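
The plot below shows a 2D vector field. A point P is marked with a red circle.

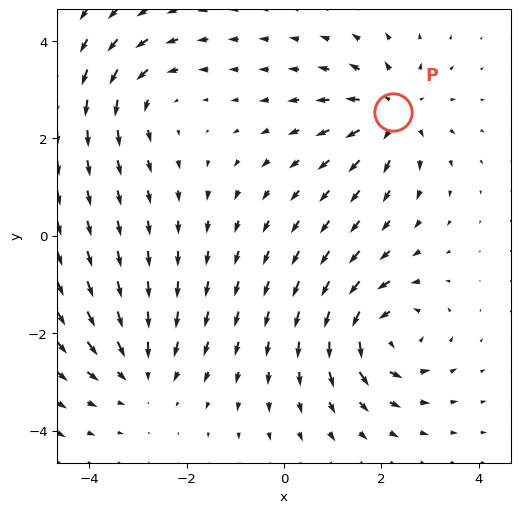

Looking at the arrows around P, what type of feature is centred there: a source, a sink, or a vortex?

At P (2.2, 2.5) the arrows spread outward. Divergence about +5, curl ≈0 — positive divergence with near-zero curl is a source.

source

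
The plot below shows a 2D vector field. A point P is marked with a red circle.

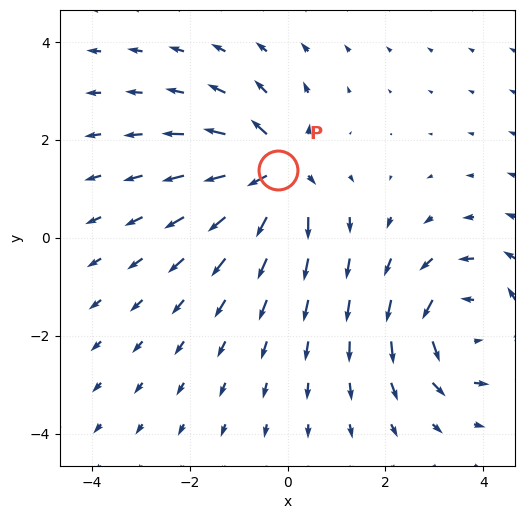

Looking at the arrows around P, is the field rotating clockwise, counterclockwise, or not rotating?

Near P at (-0.2, 1.4) the arrows show no circulation. The curl there is ≈0.

not rotating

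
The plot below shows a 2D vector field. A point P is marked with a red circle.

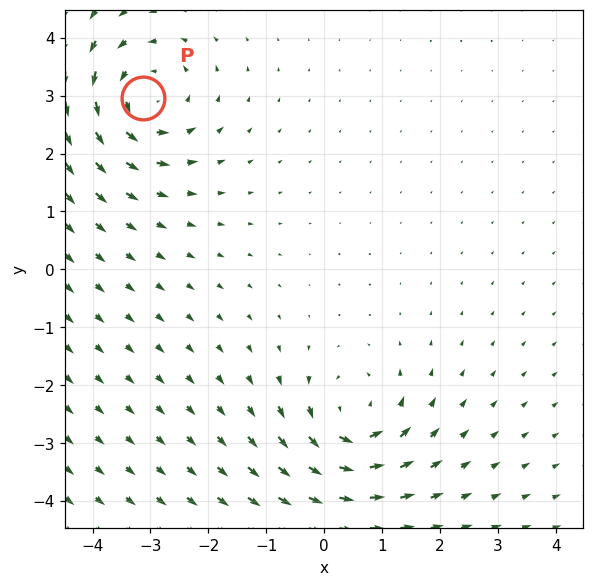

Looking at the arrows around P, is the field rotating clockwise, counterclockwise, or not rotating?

Near P at (-3.1, 3.0) the arrows circulate counterclockwise. The curl (z-component) there is about +5; positive curl means counterclockwise rotation.

counterclockwise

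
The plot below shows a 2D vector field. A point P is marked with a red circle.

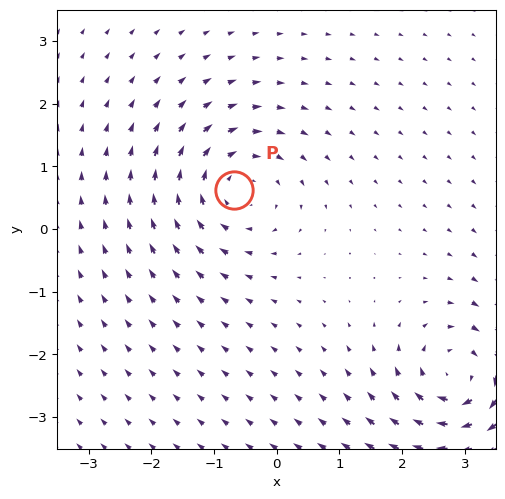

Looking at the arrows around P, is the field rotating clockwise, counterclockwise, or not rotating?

Near P at (-0.7, 0.6) the arrows circulate clockwise. The curl (z-component) there is about -5; negative curl means clockwise rotation.

clockwise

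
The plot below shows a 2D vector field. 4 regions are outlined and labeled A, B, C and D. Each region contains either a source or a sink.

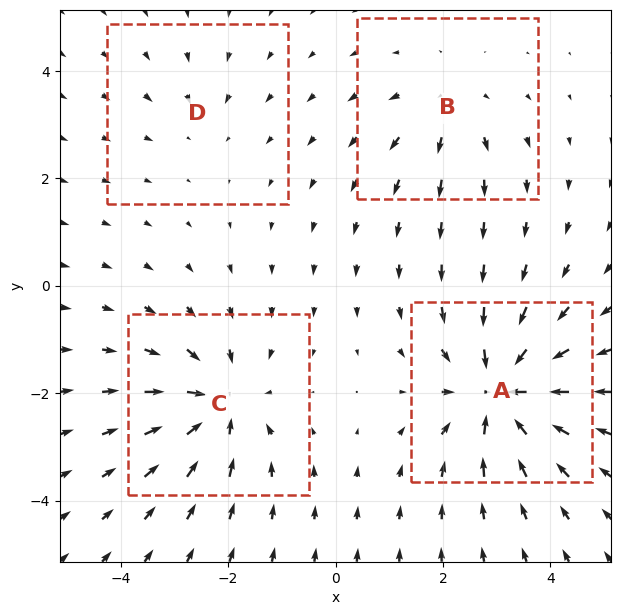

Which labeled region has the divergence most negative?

Divergence at each region's feature centre — A: about -7, B: about +3, C: about -5, D: about -2. Region A is most negative.

A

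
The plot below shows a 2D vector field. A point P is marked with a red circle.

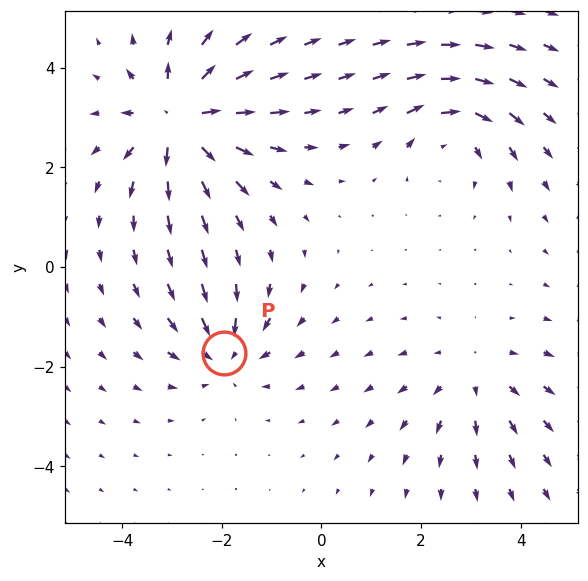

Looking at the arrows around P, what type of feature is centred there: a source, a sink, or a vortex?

sink

At P (-2.0, -1.7) the arrows converge inward. Divergence about -3, curl ≈0 — negative divergence with near-zero curl is a sink.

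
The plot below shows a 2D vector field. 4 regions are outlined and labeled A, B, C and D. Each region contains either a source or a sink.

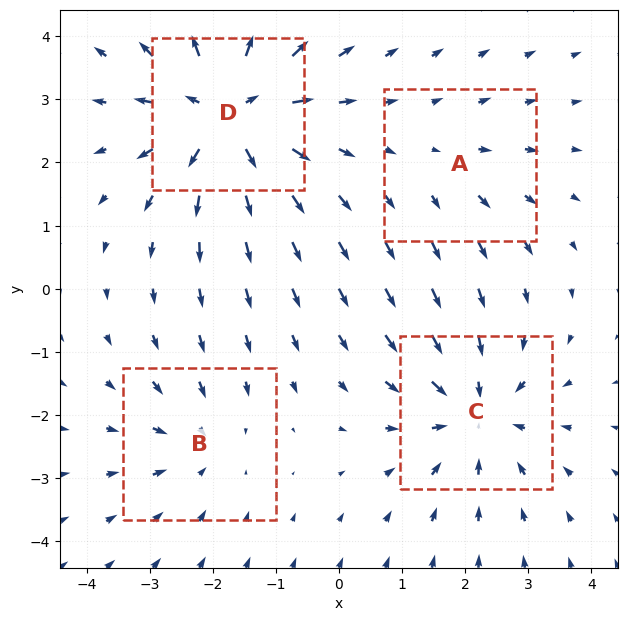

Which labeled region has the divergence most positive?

Divergence at each region's feature centre — A: about +2, B: about -3, C: about -5, D: about +6. Region D is most positive.

D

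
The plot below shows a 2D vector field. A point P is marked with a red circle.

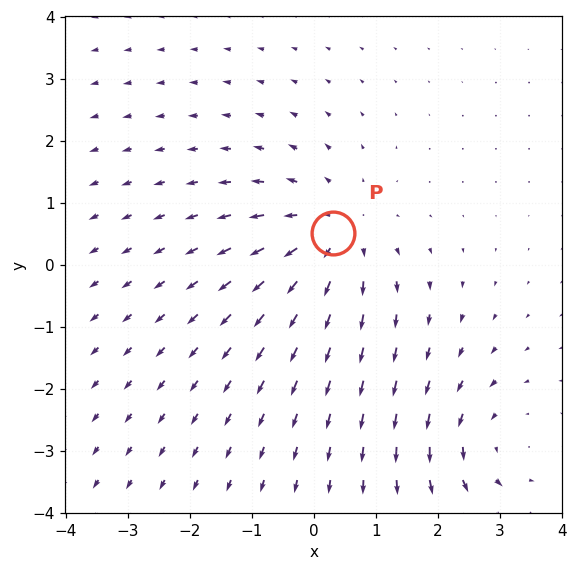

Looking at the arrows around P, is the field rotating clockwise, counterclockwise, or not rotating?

not rotating

Near P at (0.3, 0.5) the arrows show no circulation. The curl there is ≈0.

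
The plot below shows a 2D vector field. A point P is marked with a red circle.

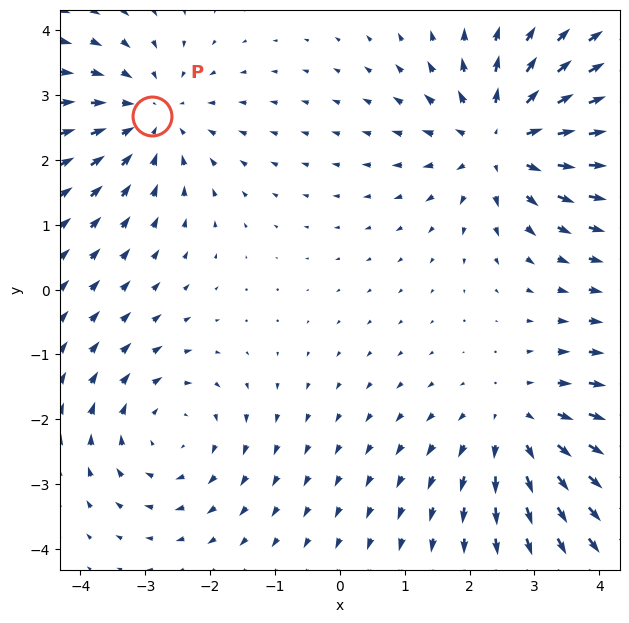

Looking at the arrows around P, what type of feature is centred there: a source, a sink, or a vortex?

sink

At P (-2.9, 2.7) the arrows converge inward. Divergence about -3, curl ≈0 — negative divergence with near-zero curl is a sink.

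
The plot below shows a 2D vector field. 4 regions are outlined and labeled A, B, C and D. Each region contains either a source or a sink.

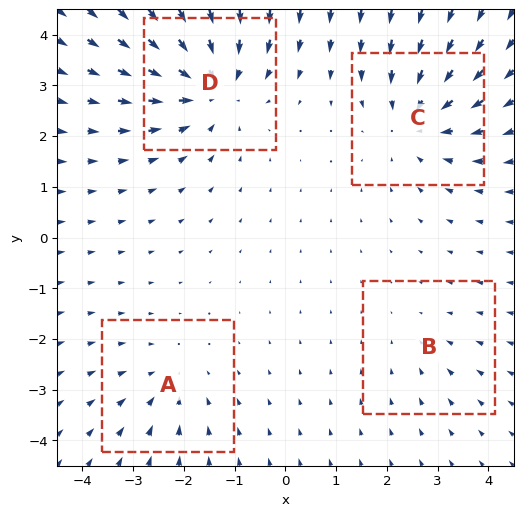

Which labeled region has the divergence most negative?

D

Divergence at each region's feature centre — A: about -3, B: about -2, C: about -5, D: about -6. Region D is most negative.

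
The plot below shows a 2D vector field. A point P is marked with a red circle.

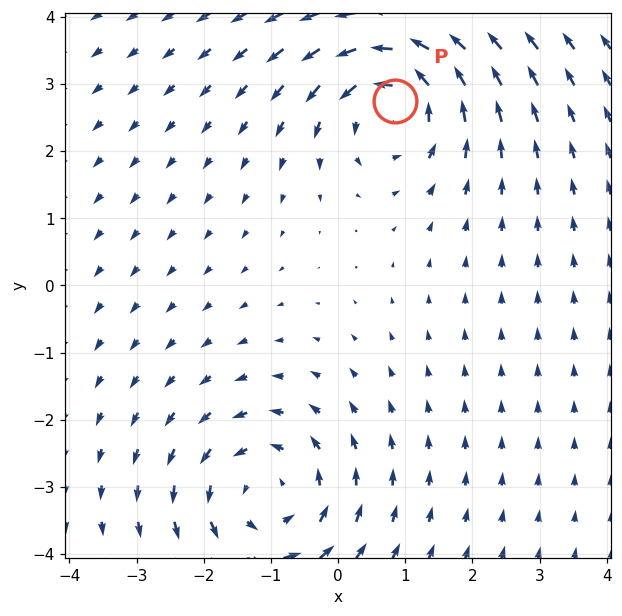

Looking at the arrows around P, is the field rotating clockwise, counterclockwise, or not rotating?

Near P at (0.8, 2.7) the arrows circulate counterclockwise. The curl (z-component) there is about +4; positive curl means counterclockwise rotation.

counterclockwise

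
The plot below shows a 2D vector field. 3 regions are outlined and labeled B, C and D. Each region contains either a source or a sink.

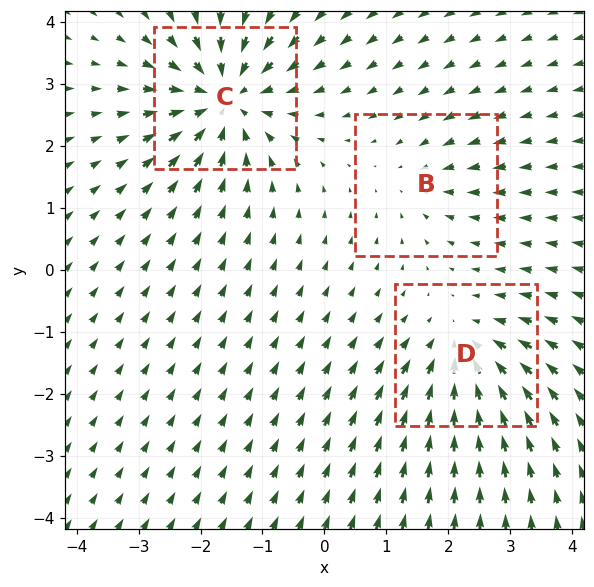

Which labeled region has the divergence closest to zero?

Divergence at each region's feature centre — B: about -2, C: about -5, D: about -4. Region B is closest to zero.

B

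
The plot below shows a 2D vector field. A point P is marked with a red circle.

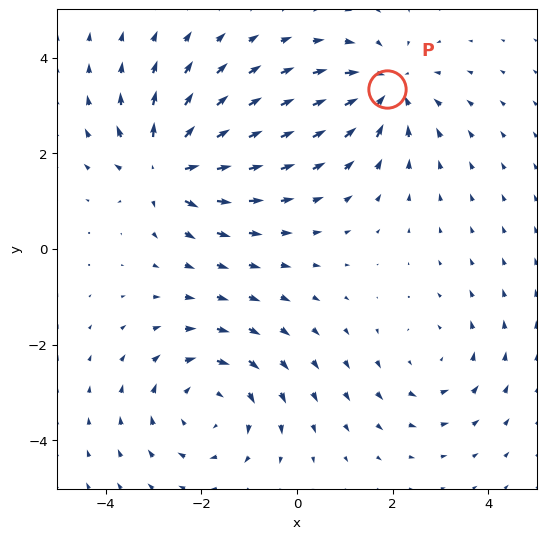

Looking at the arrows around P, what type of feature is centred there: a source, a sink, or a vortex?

sink

At P (1.9, 3.3) the arrows converge inward. Divergence about -5, curl ≈0 — negative divergence with near-zero curl is a sink.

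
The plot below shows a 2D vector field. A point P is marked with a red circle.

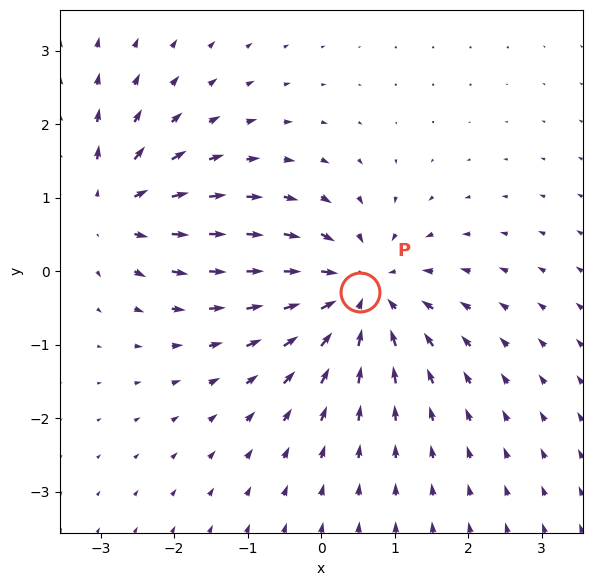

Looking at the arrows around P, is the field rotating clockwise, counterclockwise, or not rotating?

Near P at (0.5, -0.3) the arrows show no circulation. The curl there is ≈0.

not rotating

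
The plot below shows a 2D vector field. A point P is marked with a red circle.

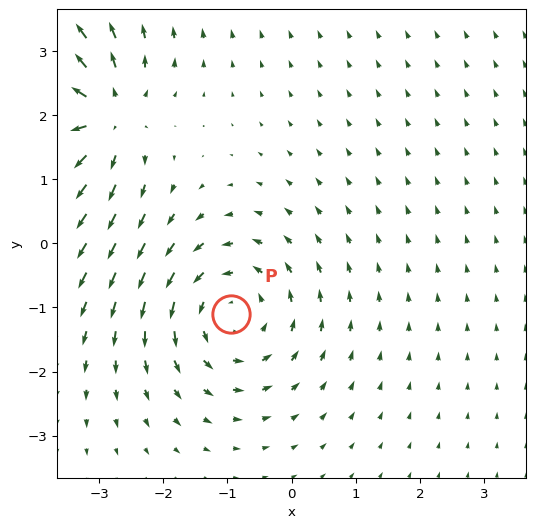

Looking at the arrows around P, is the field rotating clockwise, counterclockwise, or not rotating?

counterclockwise

Near P at (-0.9, -1.1) the arrows circulate counterclockwise. The curl (z-component) there is about +3; positive curl means counterclockwise rotation.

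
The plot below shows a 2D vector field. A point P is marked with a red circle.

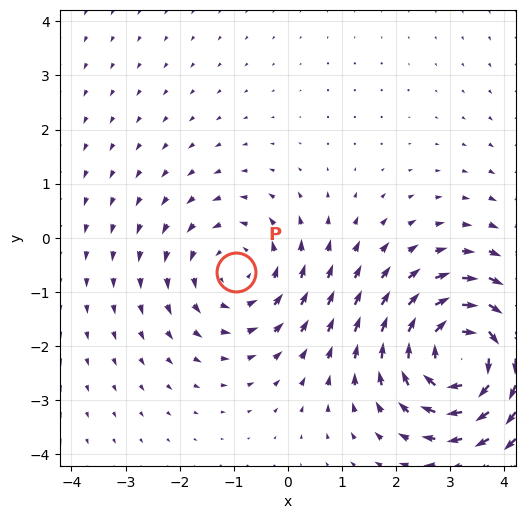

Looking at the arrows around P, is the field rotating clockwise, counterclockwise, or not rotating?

Near P at (-1.0, -0.6) the arrows circulate counterclockwise. The curl (z-component) there is about +3; positive curl means counterclockwise rotation.

counterclockwise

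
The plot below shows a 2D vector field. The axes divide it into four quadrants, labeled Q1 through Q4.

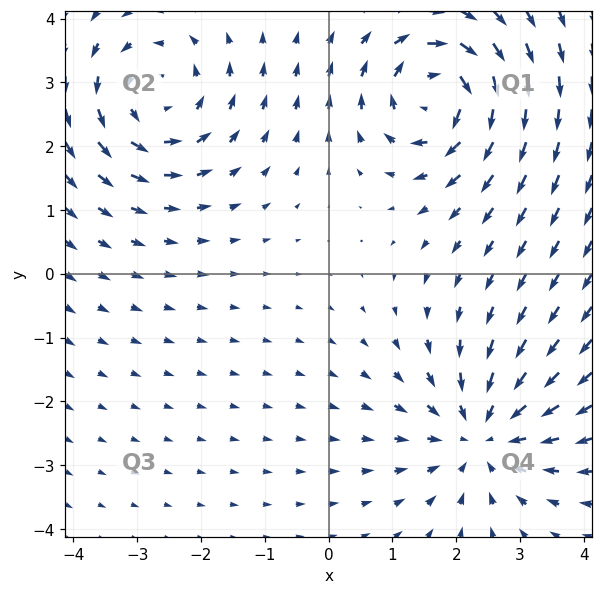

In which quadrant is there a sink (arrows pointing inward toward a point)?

Q4

The sink sits at approximately (2.4, -2.5), which lies in quadrant Q4. The divergence there is about -4, negative as expected for a sink.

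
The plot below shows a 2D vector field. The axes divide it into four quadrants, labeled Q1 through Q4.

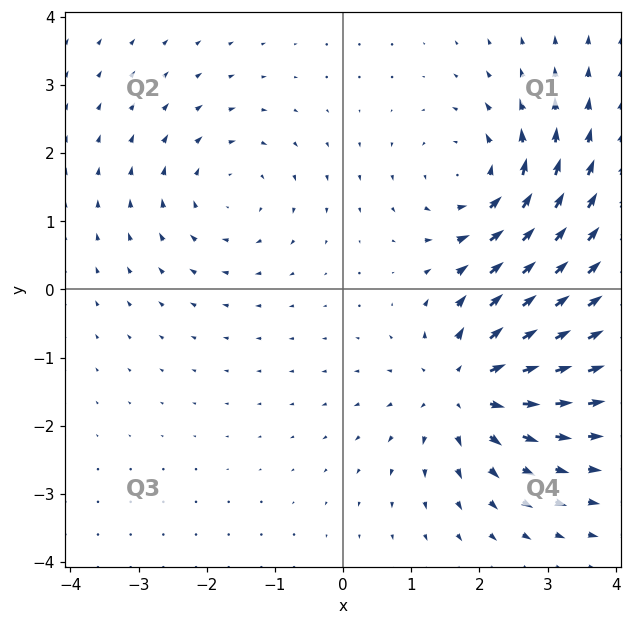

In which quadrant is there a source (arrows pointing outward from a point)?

The source sits at approximately (1.8, -1.4), which lies in quadrant Q4. The divergence there is about +5, positive as expected for a source.

Q4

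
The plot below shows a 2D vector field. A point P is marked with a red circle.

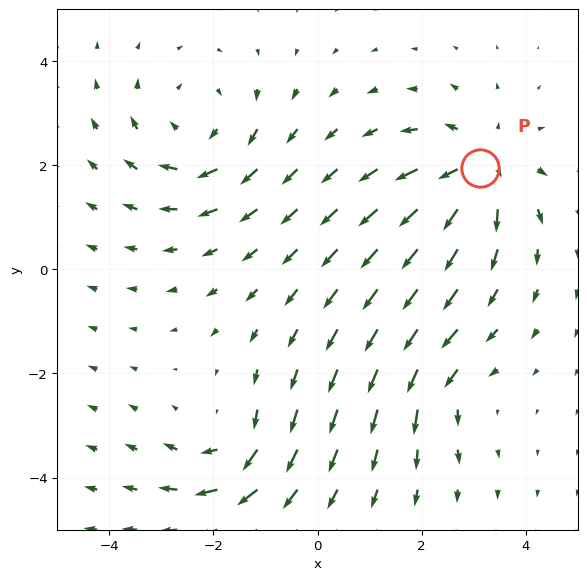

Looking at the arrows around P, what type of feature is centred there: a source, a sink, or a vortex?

source

At P (3.1, 1.9) the arrows spread outward. Divergence about +5, curl ≈0 — positive divergence with near-zero curl is a source.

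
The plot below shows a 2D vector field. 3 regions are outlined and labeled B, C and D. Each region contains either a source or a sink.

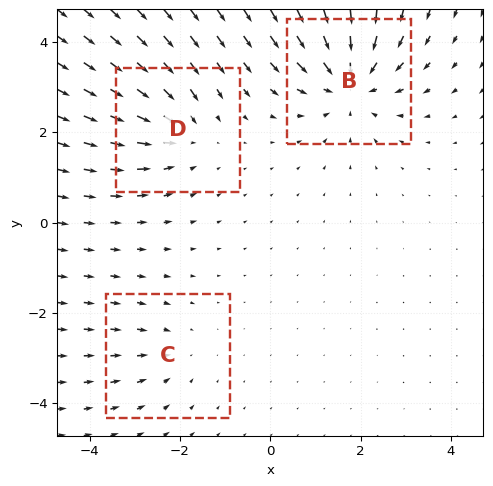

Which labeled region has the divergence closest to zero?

C

Divergence at each region's feature centre — B: about -4, C: about -2, D: about -3. Region C is closest to zero.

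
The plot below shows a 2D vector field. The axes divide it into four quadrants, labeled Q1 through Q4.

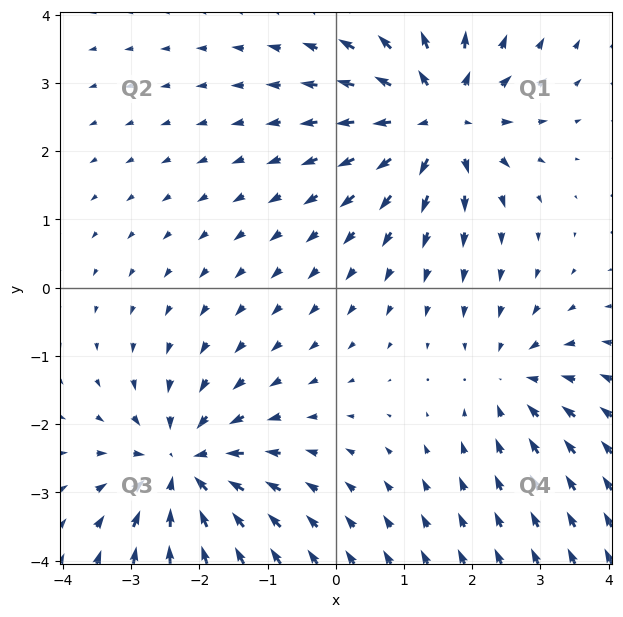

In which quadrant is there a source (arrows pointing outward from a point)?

The source sits at approximately (1.5, 2.5), which lies in quadrant Q1. The divergence there is about +6, positive as expected for a source.

Q1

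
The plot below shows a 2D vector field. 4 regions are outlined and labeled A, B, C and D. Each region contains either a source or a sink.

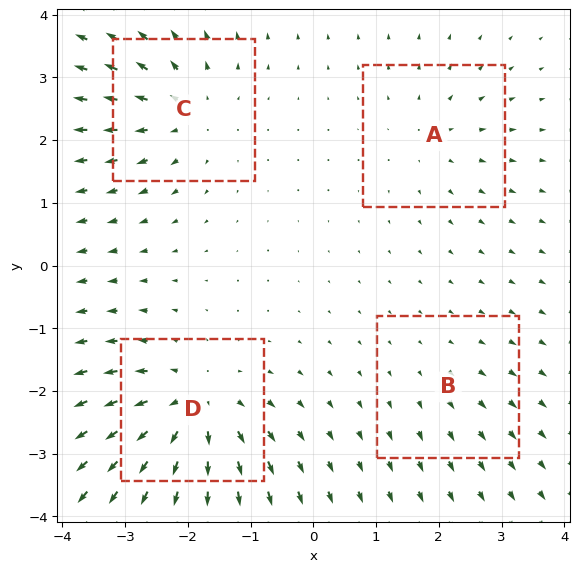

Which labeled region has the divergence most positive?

D

Divergence at each region's feature centre — A: about +3, B: about +2, C: about +5, D: about +7. Region D is most positive.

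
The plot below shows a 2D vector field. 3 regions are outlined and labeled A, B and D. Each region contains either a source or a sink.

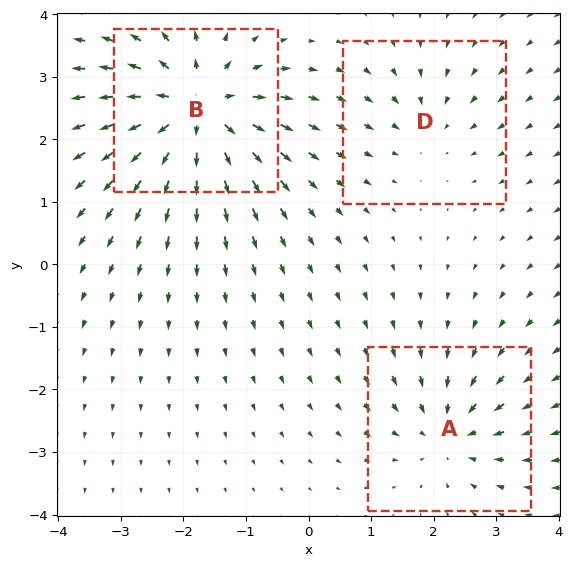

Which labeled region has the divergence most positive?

B

Divergence at each region's feature centre — A: about -4, B: about +6, D: about -2. Region B is most positive.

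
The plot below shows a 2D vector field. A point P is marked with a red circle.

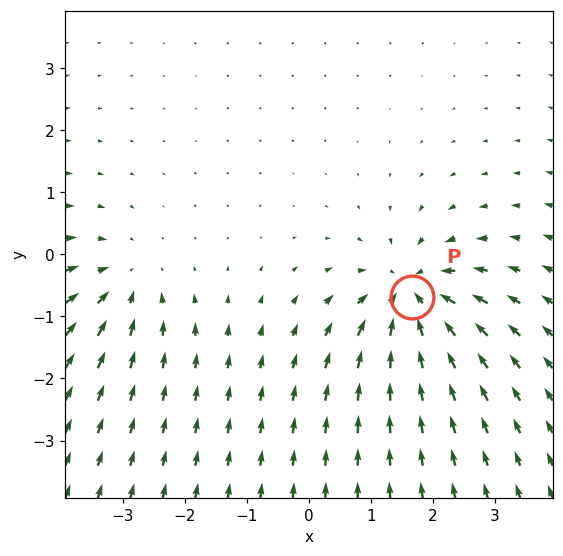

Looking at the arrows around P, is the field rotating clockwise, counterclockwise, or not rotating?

not rotating

Near P at (1.7, -0.7) the arrows show no circulation. The curl there is ≈0.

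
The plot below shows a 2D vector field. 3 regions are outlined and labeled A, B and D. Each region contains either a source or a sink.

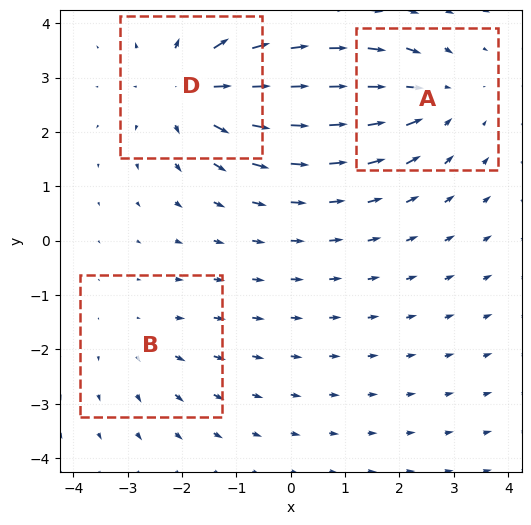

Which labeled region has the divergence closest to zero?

B

Divergence at each region's feature centre — A: about -3, B: about +2, D: about +4. Region B is closest to zero.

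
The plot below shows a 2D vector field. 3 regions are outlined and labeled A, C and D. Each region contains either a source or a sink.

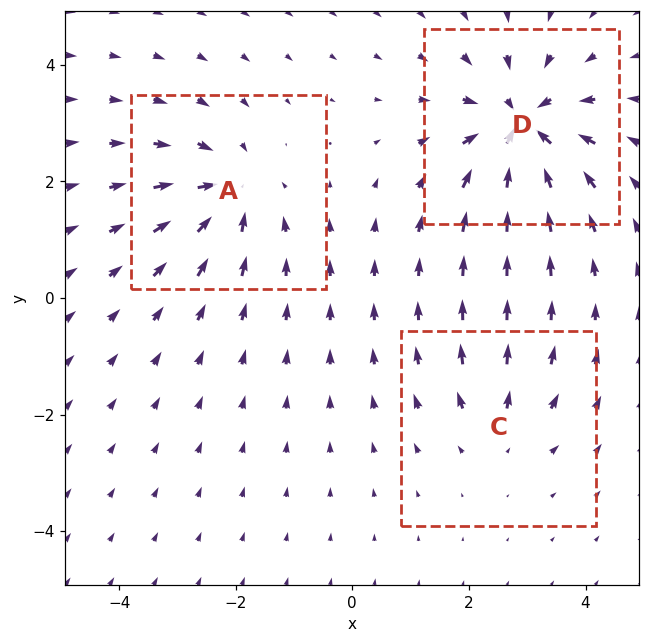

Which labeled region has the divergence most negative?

Divergence at each region's feature centre — A: about -4, C: about +2, D: about -5. Region D is most negative.

D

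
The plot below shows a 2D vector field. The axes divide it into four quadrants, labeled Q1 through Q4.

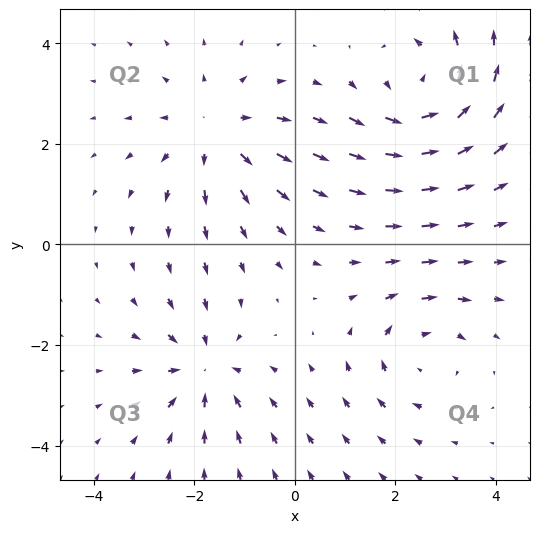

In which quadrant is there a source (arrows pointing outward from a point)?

Q2

The source sits at approximately (-1.6, 2.3), which lies in quadrant Q2. The divergence there is about +4, positive as expected for a source.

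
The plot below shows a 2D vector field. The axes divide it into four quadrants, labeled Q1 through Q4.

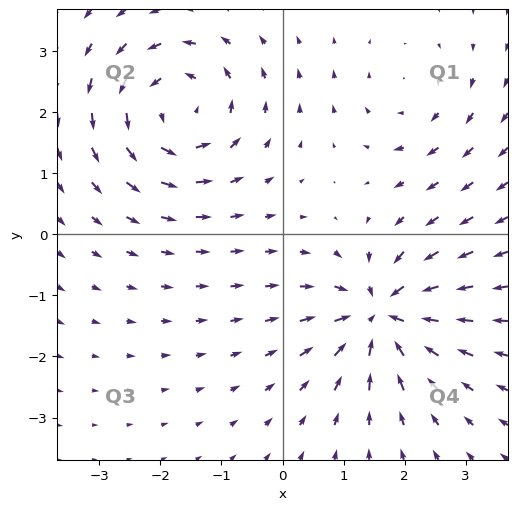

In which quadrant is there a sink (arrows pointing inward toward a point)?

The sink sits at approximately (1.6, -1.3), which lies in quadrant Q4. The divergence there is about -7, negative as expected for a sink.

Q4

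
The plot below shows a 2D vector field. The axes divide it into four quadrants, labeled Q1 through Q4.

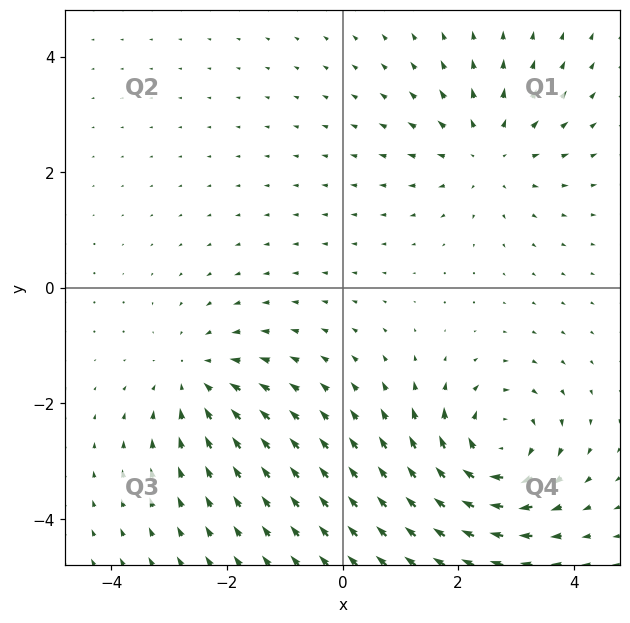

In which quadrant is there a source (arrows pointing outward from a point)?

The source sits at approximately (2.5, 2.3), which lies in quadrant Q1. The divergence there is about +3, positive as expected for a source.

Q1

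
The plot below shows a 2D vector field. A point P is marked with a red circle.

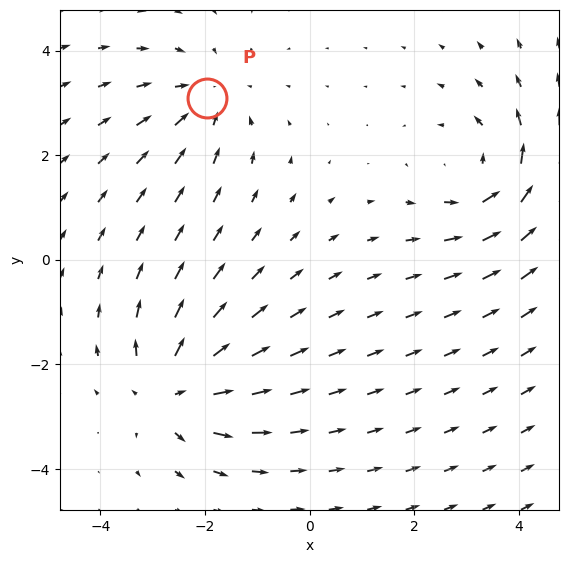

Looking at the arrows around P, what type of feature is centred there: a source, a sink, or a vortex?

At P (-2.0, 3.1) the arrows converge inward. Divergence about -2, curl ≈0 — negative divergence with near-zero curl is a sink.

sink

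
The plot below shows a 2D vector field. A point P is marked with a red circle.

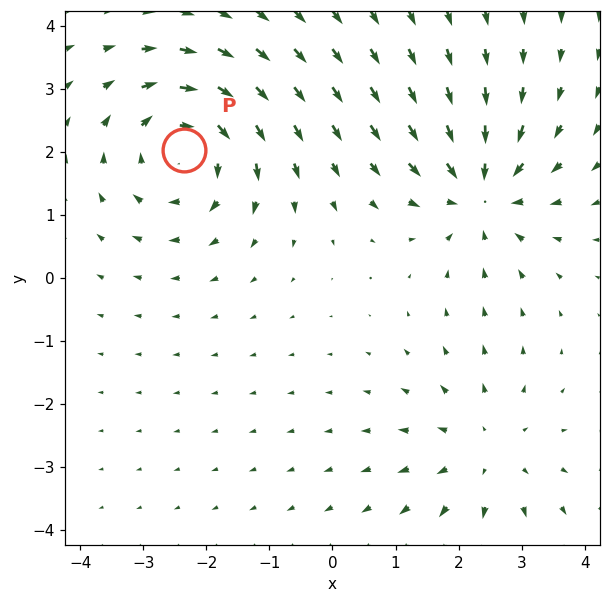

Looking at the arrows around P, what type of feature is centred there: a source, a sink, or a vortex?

At P (-2.4, 2.0) the arrows circulate clockwise. Divergence ≈0, curl about -5 — near-zero divergence with nonzero curl is a vortex.

vortex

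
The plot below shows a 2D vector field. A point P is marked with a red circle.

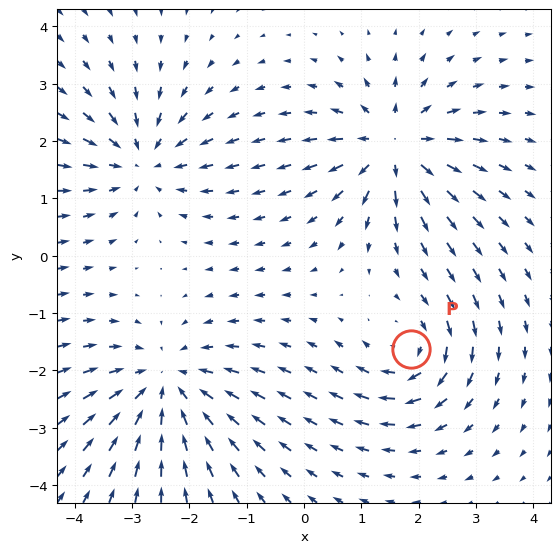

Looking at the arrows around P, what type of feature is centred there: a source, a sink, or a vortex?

vortex

At P (1.9, -1.6) the arrows circulate clockwise. Divergence ≈0, curl about -4 — near-zero divergence with nonzero curl is a vortex.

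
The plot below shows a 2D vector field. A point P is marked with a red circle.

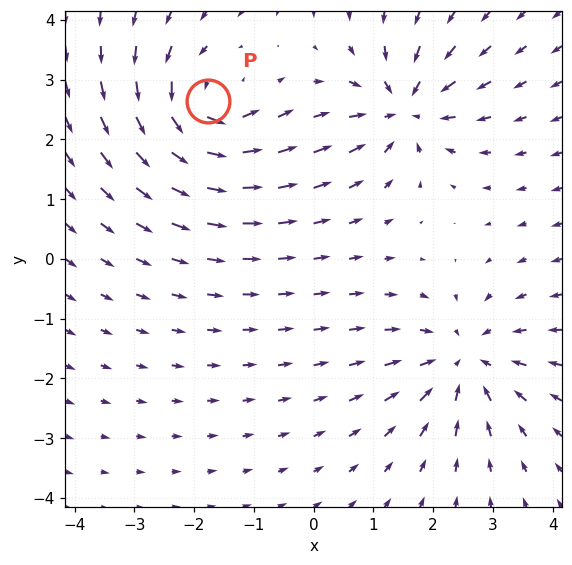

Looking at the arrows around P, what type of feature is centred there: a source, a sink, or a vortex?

At P (-1.8, 2.6) the arrows circulate counterclockwise. Divergence ≈0, curl about +7 — near-zero divergence with nonzero curl is a vortex.

vortex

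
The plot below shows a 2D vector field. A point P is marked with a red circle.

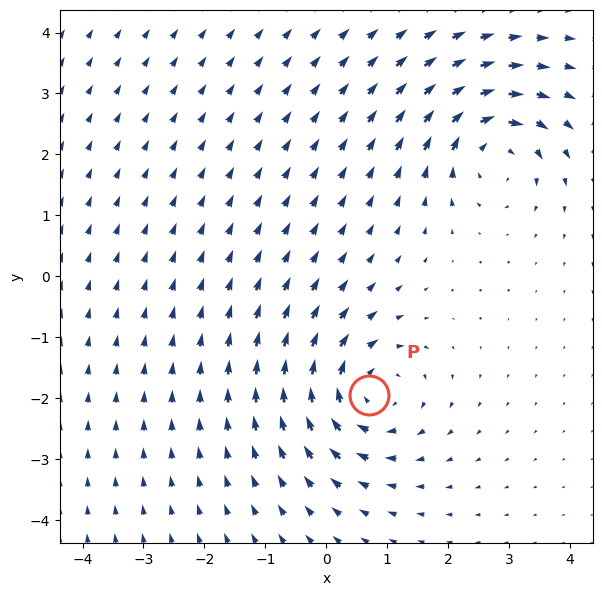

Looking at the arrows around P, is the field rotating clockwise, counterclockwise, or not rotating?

Near P at (0.7, -1.9) the arrows circulate clockwise. The curl (z-component) there is about -4; negative curl means clockwise rotation.

clockwise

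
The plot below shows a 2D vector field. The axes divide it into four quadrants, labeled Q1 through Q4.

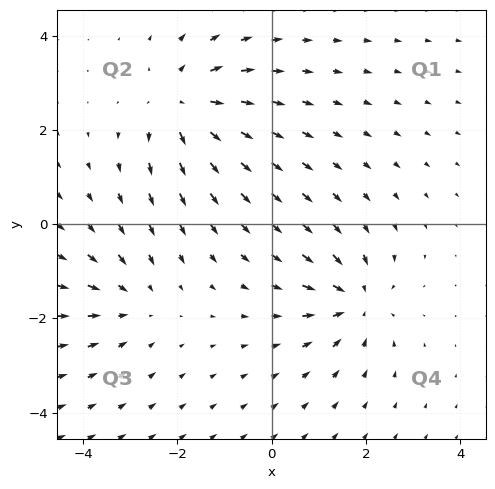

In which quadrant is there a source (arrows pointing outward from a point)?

The source sits at approximately (-1.9, 2.5), which lies in quadrant Q2. The divergence there is about +4, positive as expected for a source.

Q2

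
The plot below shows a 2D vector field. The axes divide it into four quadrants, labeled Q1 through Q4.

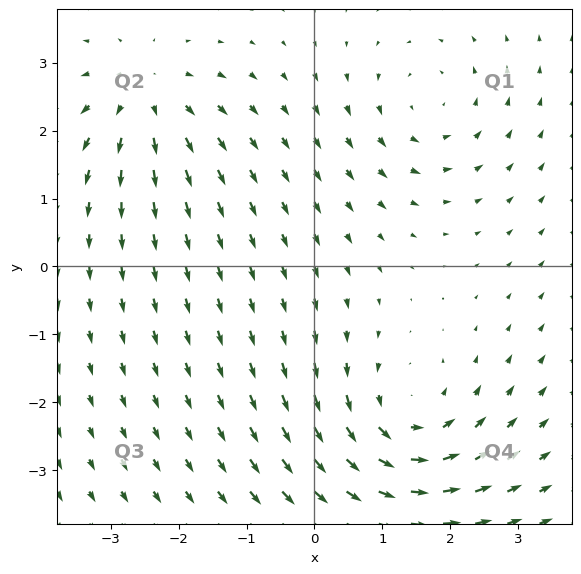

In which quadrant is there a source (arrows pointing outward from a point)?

The source sits at approximately (-2.5, 2.5), which lies in quadrant Q2. The divergence there is about +4, positive as expected for a source.

Q2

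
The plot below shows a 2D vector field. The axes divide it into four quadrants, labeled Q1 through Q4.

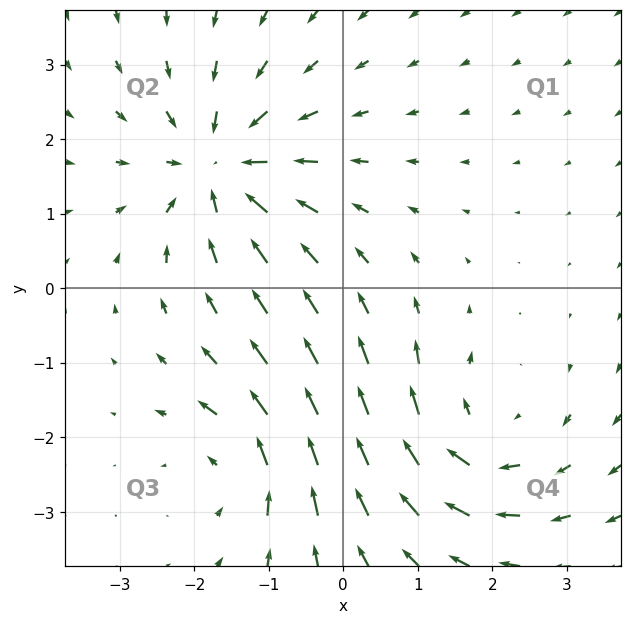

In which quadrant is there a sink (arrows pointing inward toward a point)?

Q2

The sink sits at approximately (-1.7, 1.6), which lies in quadrant Q2. The divergence there is about -5, negative as expected for a sink.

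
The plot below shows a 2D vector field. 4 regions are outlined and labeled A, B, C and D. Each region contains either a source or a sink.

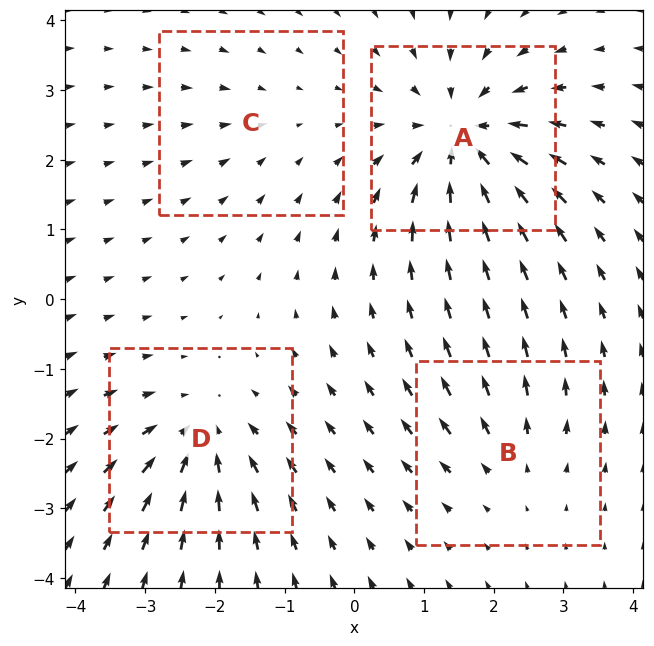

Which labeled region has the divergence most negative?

A

Divergence at each region's feature centre — A: about -8, B: about +3, C: about -2, D: about -5. Region A is most negative.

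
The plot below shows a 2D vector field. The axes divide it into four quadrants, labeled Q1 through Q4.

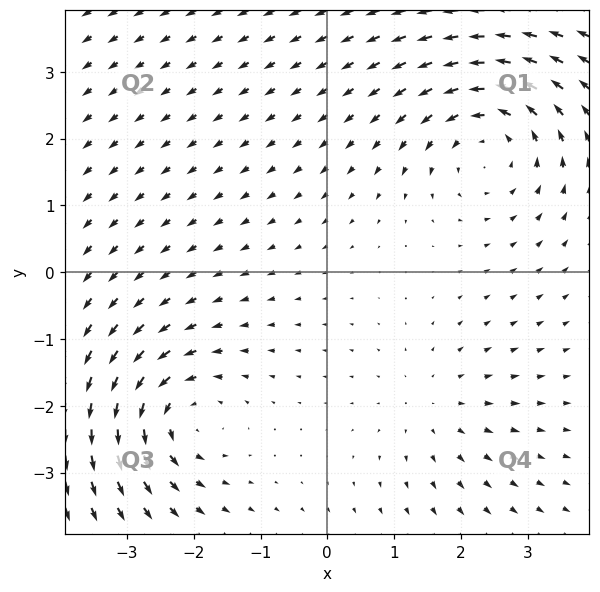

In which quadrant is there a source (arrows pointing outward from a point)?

Q4

The source sits at approximately (1.6, -2.0), which lies in quadrant Q4. The divergence there is about +2, positive as expected for a source.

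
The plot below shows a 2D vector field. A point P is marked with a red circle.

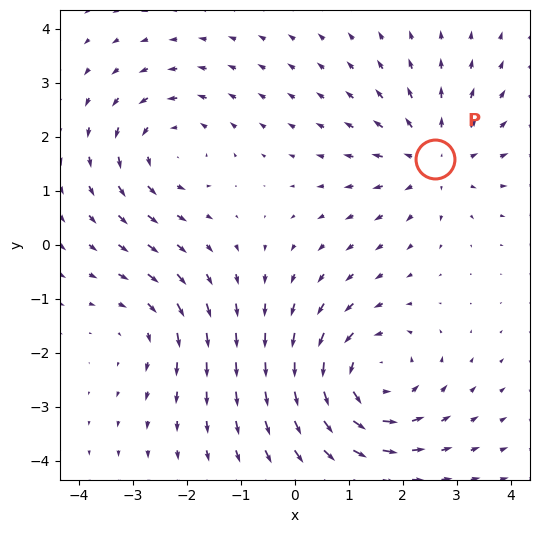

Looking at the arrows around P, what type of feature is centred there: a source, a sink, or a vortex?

source

At P (2.6, 1.6) the arrows spread outward. Divergence about +3, curl ≈0 — positive divergence with near-zero curl is a source.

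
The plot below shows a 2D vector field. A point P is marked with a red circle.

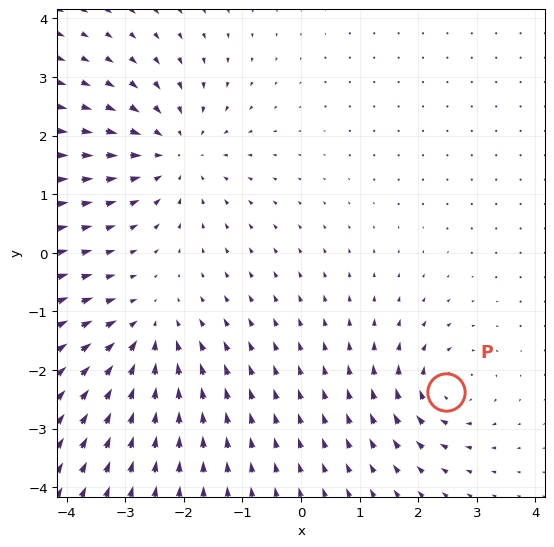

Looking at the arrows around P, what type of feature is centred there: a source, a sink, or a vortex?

At P (2.5, -2.4) the arrows circulate clockwise. Divergence ≈0, curl about -5 — near-zero divergence with nonzero curl is a vortex.

vortex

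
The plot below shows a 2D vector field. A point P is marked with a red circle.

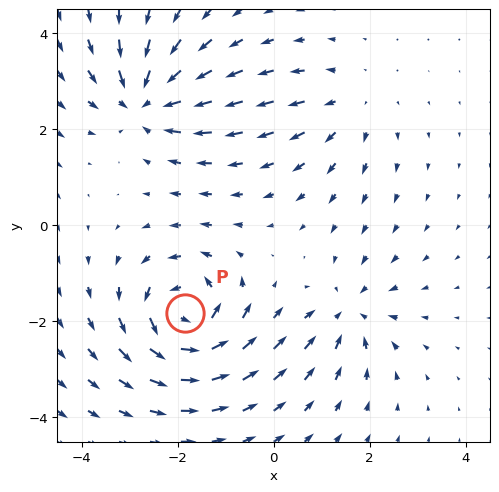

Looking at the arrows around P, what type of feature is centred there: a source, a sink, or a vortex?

vortex

At P (-1.8, -1.8) the arrows circulate counterclockwise. Divergence ≈0, curl about +6 — near-zero divergence with nonzero curl is a vortex.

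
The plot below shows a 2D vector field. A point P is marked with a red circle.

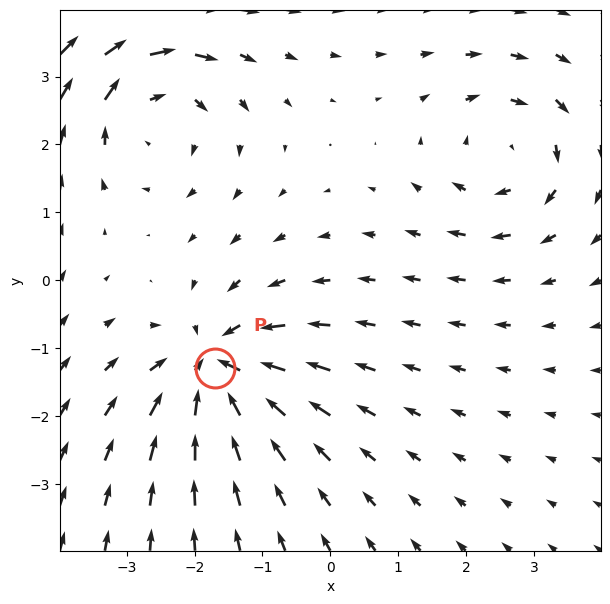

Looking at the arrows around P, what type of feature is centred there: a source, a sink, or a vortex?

At P (-1.7, -1.3) the arrows converge inward. Divergence about -6, curl ≈0 — negative divergence with near-zero curl is a sink.

sink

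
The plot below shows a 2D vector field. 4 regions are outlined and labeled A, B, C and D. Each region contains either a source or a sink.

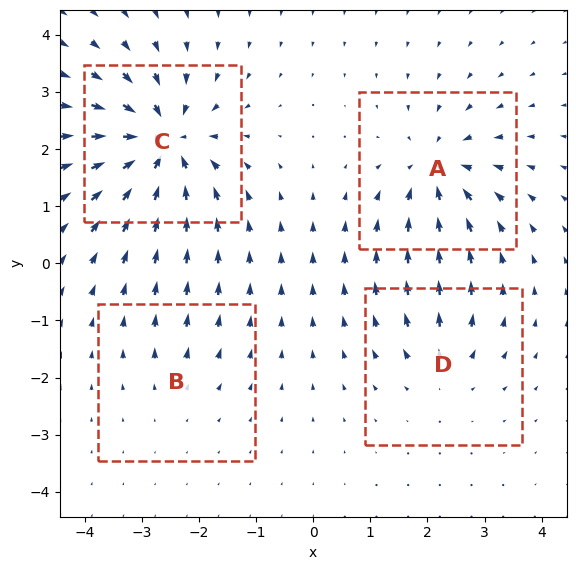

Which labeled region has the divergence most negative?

Divergence at each region's feature centre — A: about -6, B: about +2, C: about -8, D: about +4. Region C is most negative.

C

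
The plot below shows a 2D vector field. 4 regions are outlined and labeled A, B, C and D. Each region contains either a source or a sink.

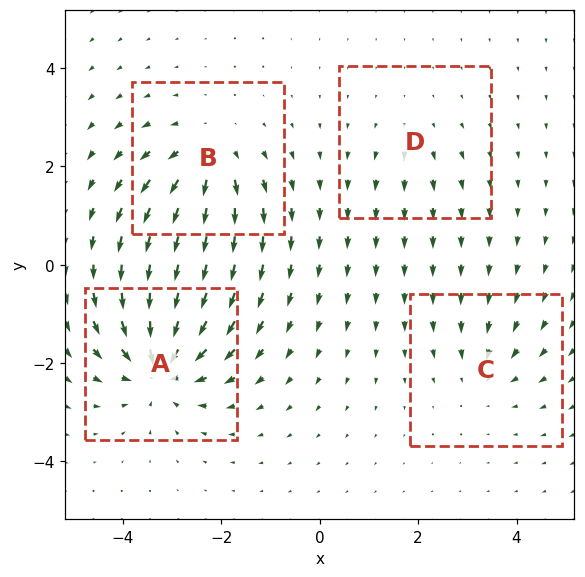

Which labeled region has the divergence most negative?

Divergence at each region's feature centre — A: about -8, B: about +5, C: about -3, D: about +2. Region A is most negative.

A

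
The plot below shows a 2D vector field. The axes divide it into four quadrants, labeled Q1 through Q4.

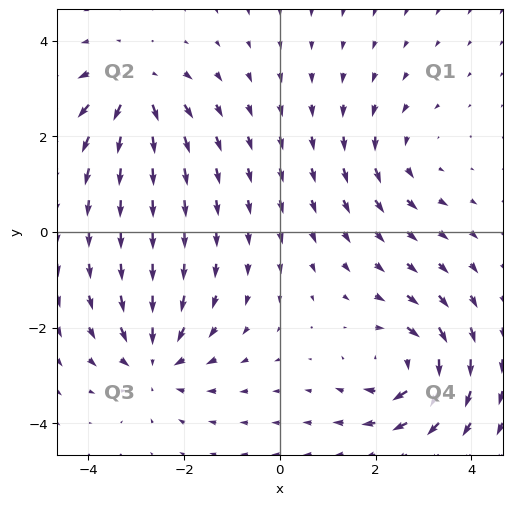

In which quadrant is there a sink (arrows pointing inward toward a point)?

The sink sits at approximately (-2.6, -2.7), which lies in quadrant Q3. The divergence there is about -4, negative as expected for a sink.

Q3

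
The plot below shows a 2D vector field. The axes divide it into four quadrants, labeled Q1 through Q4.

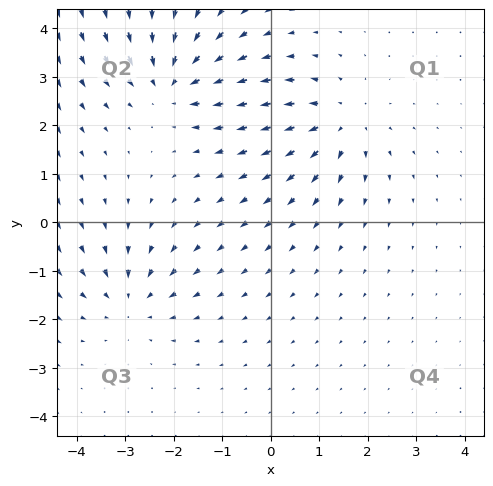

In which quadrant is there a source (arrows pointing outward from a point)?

The source sits at approximately (1.4, 2.1), which lies in quadrant Q1. The divergence there is about +3, positive as expected for a source.

Q1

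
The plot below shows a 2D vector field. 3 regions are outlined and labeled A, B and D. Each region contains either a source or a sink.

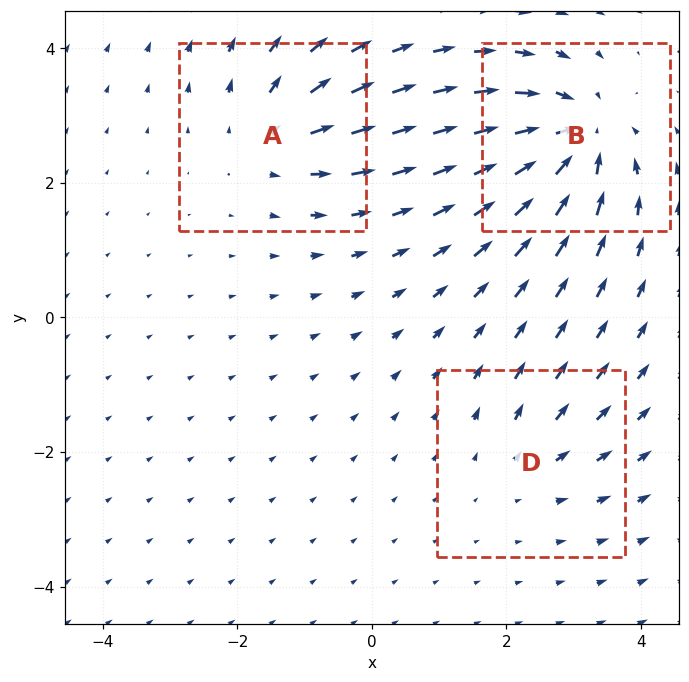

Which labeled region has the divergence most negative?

B

Divergence at each region's feature centre — A: about +3, B: about -5, D: about +2. Region B is most negative.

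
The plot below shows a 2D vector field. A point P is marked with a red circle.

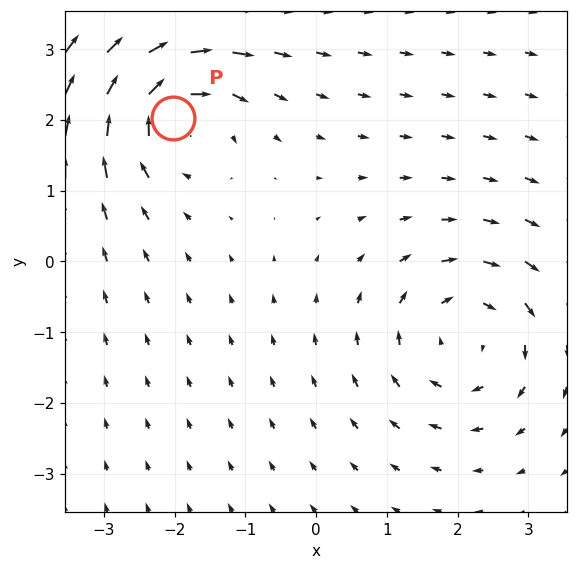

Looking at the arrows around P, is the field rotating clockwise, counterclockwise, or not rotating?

clockwise

Near P at (-2.0, 2.0) the arrows circulate clockwise. The curl (z-component) there is about -5; negative curl means clockwise rotation.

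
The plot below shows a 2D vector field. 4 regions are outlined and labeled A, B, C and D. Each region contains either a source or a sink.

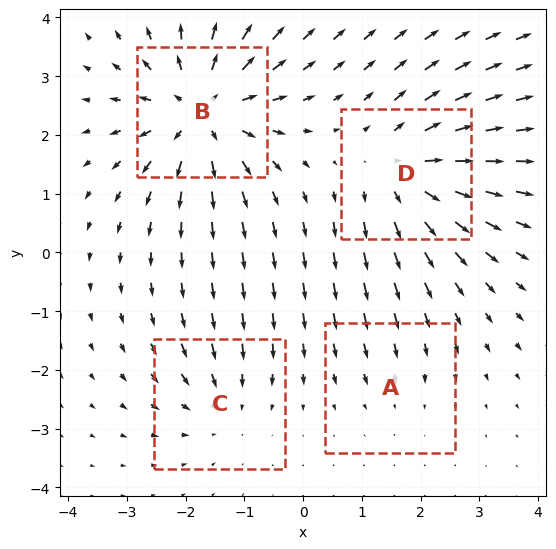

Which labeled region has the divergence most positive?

B

Divergence at each region's feature centre — A: about -2, B: about +7, C: about -3, D: about +5. Region B is most positive.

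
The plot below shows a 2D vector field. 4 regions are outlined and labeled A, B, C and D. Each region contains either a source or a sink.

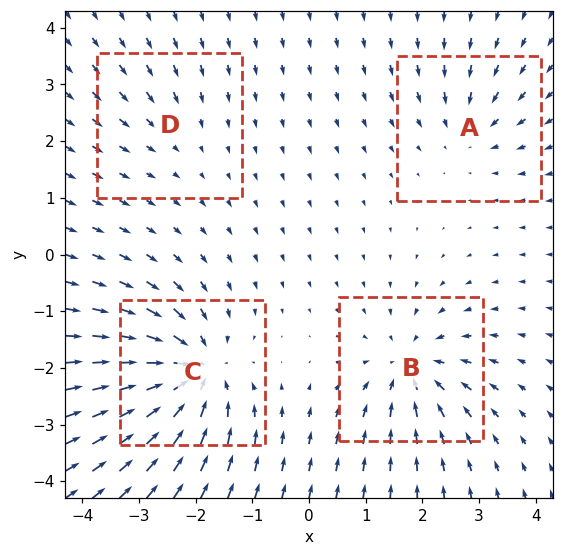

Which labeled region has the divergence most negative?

Divergence at each region's feature centre — A: about -4, B: about -6, C: about -8, D: about -2. Region C is most negative.

C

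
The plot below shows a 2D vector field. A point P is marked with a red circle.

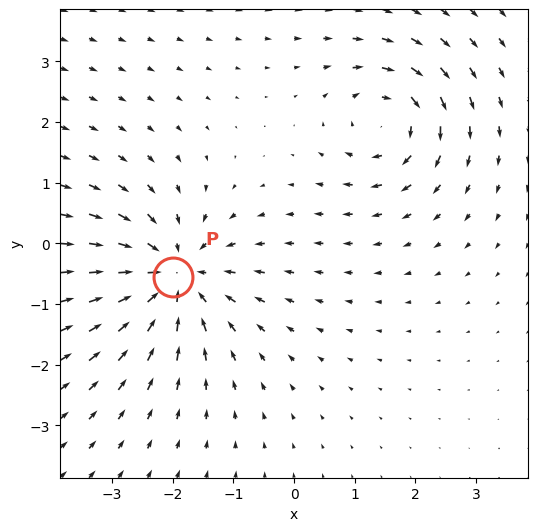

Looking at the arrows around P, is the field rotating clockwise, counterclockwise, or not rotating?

not rotating

Near P at (-2.0, -0.6) the arrows show no circulation. The curl there is ≈0.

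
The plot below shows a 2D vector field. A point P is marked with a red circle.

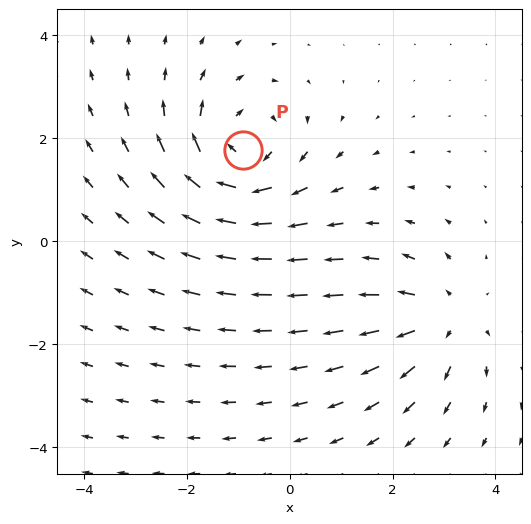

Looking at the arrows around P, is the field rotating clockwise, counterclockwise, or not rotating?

Near P at (-0.9, 1.8) the arrows circulate clockwise. The curl (z-component) there is about -5; negative curl means clockwise rotation.

clockwise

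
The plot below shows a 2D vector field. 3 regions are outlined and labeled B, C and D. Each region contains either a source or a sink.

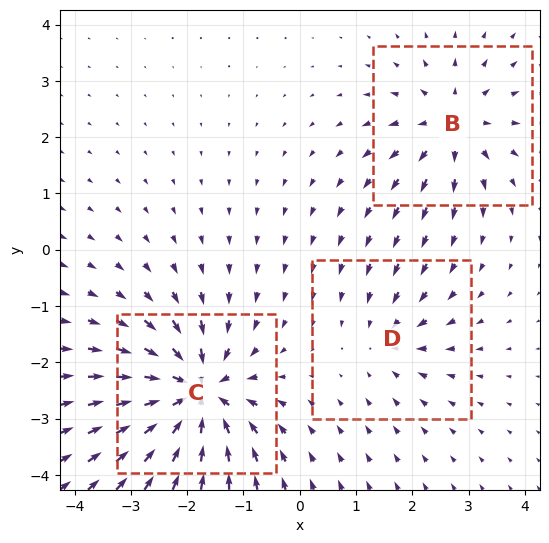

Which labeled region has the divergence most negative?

Divergence at each region's feature centre — B: about +4, C: about -6, D: about -3. Region C is most negative.

C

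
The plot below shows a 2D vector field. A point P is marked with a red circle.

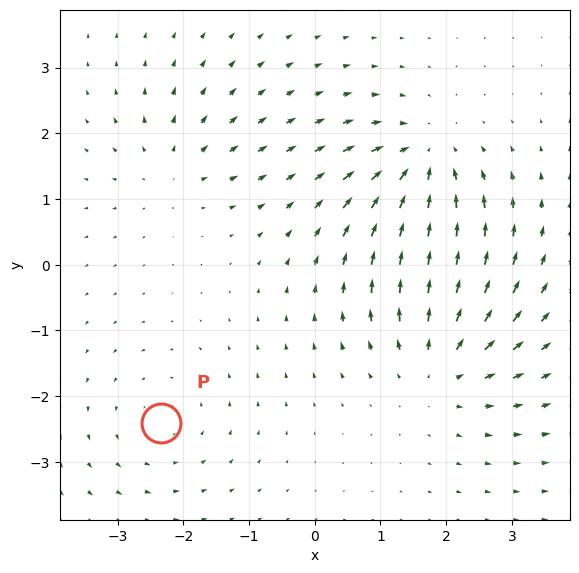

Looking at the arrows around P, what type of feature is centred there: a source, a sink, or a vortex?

At P (-2.3, -2.4) the arrows circulate counterclockwise. Divergence ≈0, curl about +3 — near-zero divergence with nonzero curl is a vortex.

vortex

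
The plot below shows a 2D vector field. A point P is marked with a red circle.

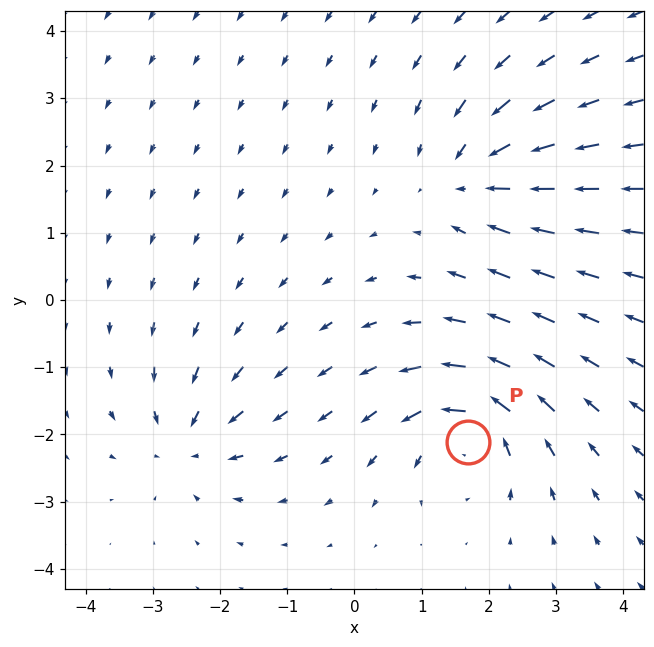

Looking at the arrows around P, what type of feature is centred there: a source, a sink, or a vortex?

At P (1.7, -2.1) the arrows circulate counterclockwise. Divergence ≈0, curl about +6 — near-zero divergence with nonzero curl is a vortex.

vortex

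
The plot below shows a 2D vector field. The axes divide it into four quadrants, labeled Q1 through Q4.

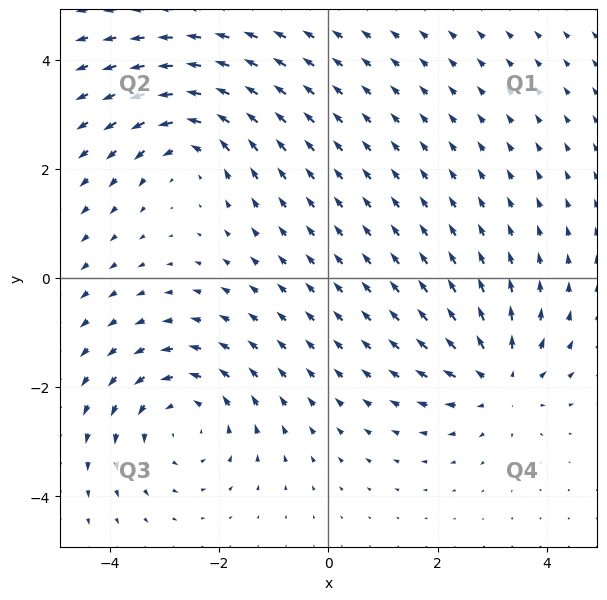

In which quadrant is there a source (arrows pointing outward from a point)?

Q4

The source sits at approximately (3.1, -1.9), which lies in quadrant Q4. The divergence there is about +4, positive as expected for a source.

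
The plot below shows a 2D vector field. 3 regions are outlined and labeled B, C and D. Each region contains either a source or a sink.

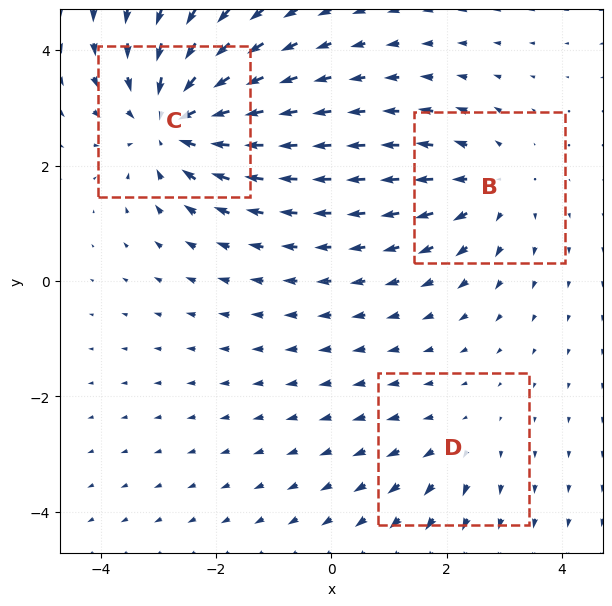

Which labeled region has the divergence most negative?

Divergence at each region's feature centre — B: about +3, C: about -5, D: about +2. Region C is most negative.

C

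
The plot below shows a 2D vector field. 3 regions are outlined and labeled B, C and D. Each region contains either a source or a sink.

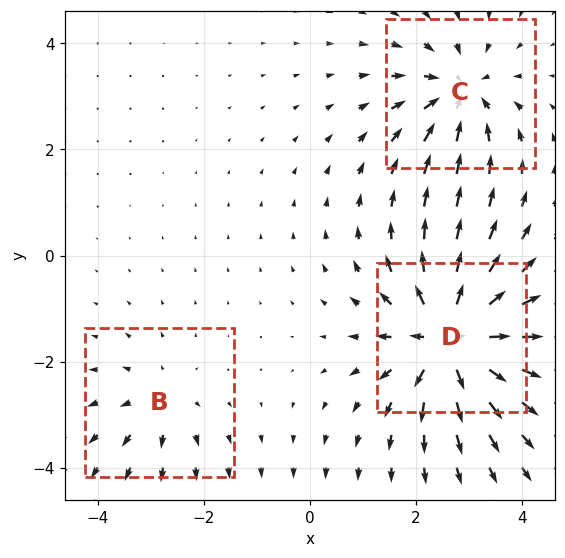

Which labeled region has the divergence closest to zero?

B

Divergence at each region's feature centre — B: about +2, C: about -4, D: about +6. Region B is closest to zero.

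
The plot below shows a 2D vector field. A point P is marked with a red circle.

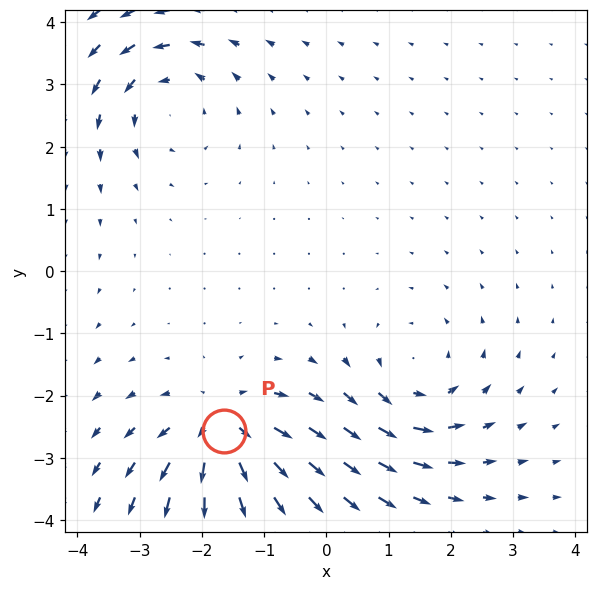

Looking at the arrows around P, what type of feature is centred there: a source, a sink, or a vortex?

source

At P (-1.6, -2.6) the arrows spread outward. Divergence about +6, curl ≈0 — positive divergence with near-zero curl is a source.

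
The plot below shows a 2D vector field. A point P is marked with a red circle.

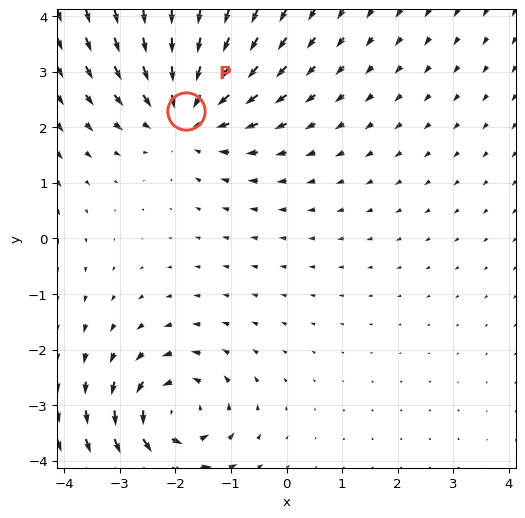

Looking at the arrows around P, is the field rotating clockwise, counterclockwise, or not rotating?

not rotating

Near P at (-1.8, 2.3) the arrows show no circulation. The curl there is ≈0.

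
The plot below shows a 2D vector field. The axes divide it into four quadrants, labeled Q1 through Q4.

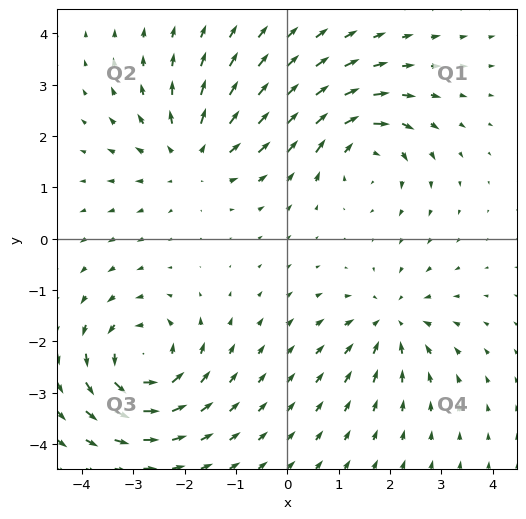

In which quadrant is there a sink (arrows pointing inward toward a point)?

Q4

The sink sits at approximately (2.0, -1.6), which lies in quadrant Q4. The divergence there is about -4, negative as expected for a sink.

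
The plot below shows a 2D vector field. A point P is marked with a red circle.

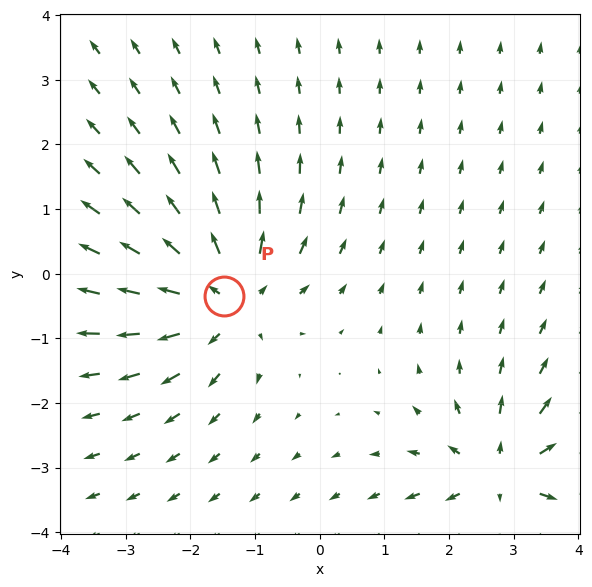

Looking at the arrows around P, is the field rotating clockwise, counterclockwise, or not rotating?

not rotating

Near P at (-1.5, -0.3) the arrows show no circulation. The curl there is ≈0.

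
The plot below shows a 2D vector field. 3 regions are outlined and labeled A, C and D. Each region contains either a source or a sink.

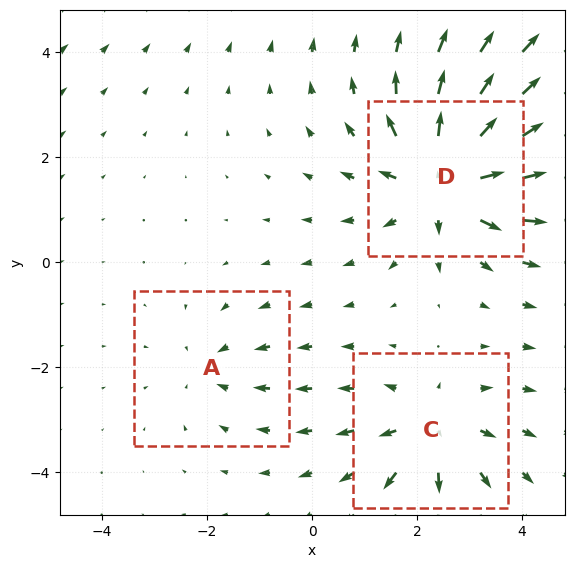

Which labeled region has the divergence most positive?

Divergence at each region's feature centre — A: about -2, C: about +3, D: about +5. Region D is most positive.

D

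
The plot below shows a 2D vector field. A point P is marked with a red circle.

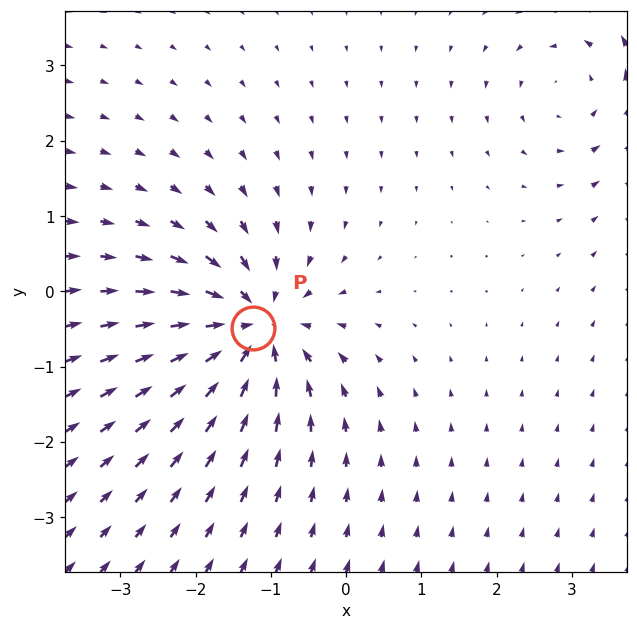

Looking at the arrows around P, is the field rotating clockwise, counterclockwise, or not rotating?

not rotating

Near P at (-1.2, -0.5) the arrows show no circulation. The curl there is ≈0.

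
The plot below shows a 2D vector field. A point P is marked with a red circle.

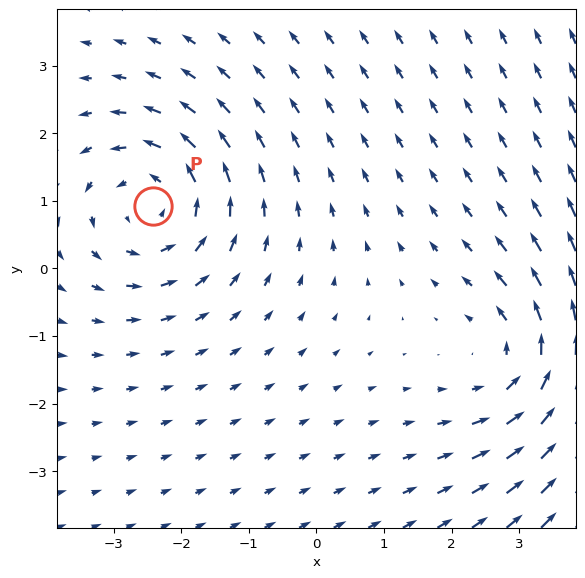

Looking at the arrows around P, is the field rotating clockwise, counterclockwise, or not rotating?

Near P at (-2.4, 0.9) the arrows circulate counterclockwise. The curl (z-component) there is about +3; positive curl means counterclockwise rotation.

counterclockwise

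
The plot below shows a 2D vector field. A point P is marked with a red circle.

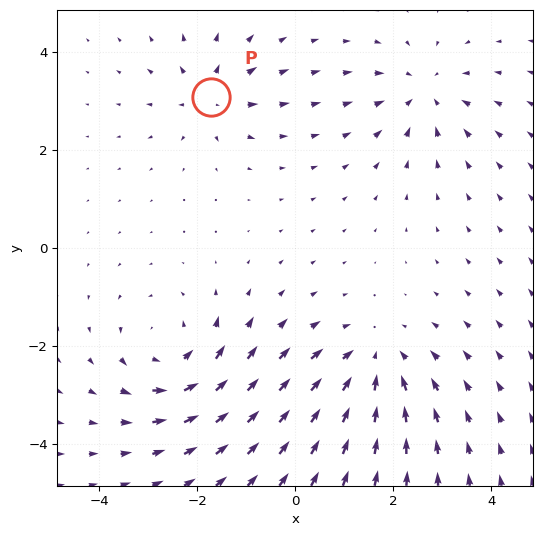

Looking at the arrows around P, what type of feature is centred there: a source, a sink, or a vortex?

source

At P (-1.7, 3.1) the arrows spread outward. Divergence about +4, curl ≈0 — positive divergence with near-zero curl is a source.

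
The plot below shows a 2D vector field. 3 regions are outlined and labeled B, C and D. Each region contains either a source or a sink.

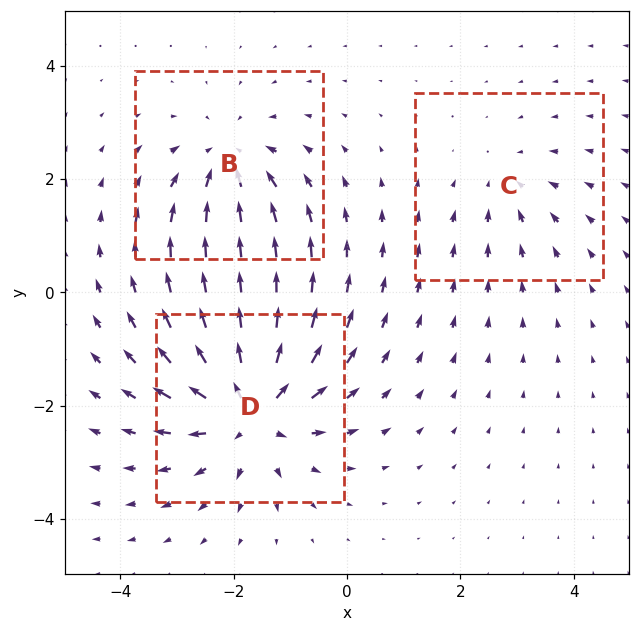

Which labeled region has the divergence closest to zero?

C

Divergence at each region's feature centre — B: about -4, C: about -2, D: about +5. Region C is closest to zero.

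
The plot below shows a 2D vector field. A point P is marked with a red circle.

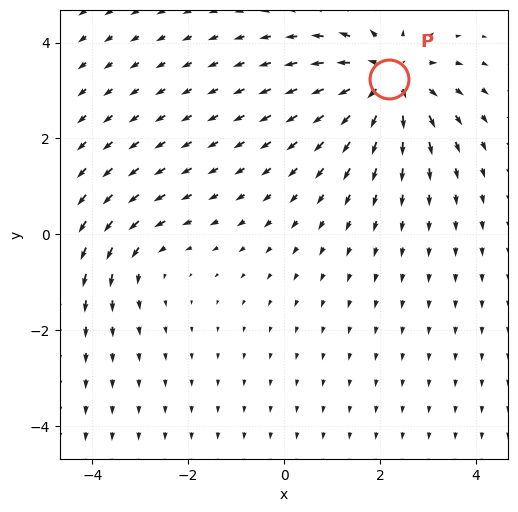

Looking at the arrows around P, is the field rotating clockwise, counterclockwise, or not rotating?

Near P at (2.2, 3.2) the arrows show no circulation. The curl there is ≈0.

not rotating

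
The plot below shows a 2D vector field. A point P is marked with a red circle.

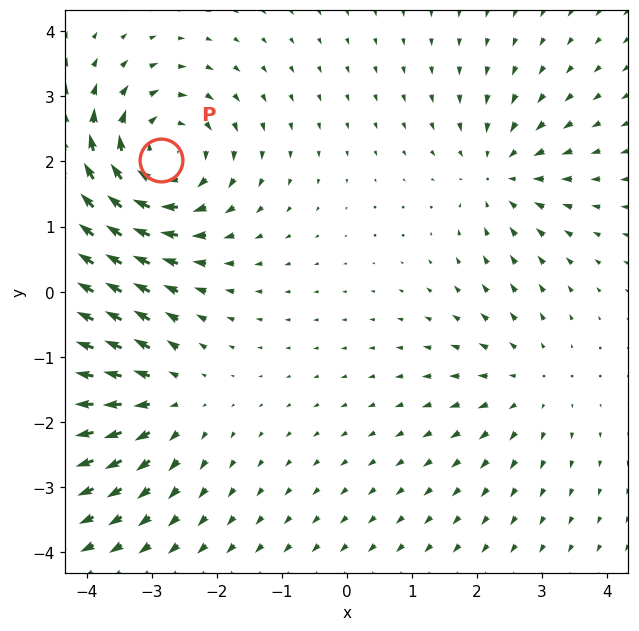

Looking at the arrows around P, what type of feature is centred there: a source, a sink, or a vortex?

vortex

At P (-2.8, 2.0) the arrows circulate clockwise. Divergence ≈0, curl about -5 — near-zero divergence with nonzero curl is a vortex.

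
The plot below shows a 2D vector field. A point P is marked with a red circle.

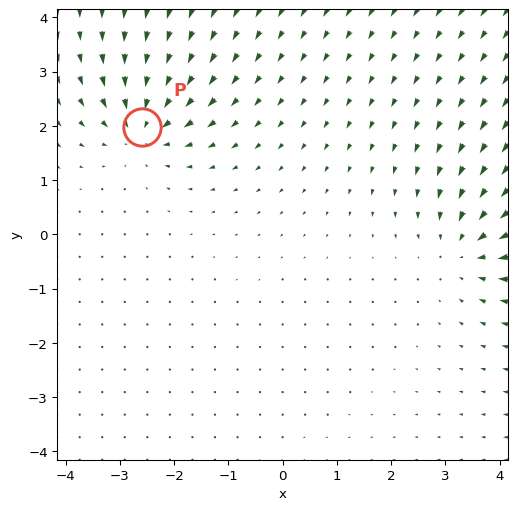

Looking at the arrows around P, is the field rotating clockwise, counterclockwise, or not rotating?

Near P at (-2.6, 2.0) the arrows show no circulation. The curl there is ≈0.

not rotating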